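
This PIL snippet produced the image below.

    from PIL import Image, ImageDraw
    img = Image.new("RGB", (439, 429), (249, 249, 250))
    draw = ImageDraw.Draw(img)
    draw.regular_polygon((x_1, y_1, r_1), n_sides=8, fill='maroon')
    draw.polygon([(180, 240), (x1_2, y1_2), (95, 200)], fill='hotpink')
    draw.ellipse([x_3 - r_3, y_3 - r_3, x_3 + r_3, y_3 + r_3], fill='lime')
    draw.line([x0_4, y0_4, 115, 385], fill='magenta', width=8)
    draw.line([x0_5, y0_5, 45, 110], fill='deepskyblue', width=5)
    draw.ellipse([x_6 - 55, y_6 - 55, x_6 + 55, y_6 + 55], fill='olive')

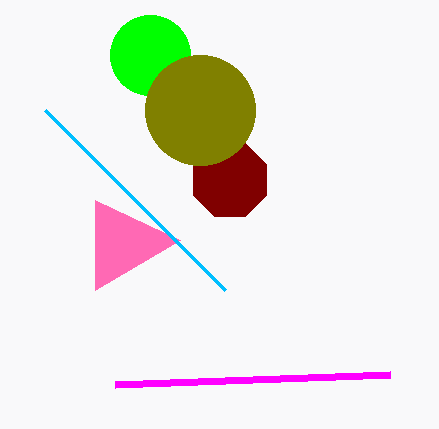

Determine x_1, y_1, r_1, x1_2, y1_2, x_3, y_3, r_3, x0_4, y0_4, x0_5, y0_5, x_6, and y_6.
x_1 = 230; y_1 = 180; r_1 = 40; x1_2 = 95; y1_2 = 290; x_3 = 150; y_3 = 55; r_3 = 40; x0_4 = 390; y0_4 = 375; x0_5 = 225; y0_5 = 290; x_6 = 200; y_6 = 110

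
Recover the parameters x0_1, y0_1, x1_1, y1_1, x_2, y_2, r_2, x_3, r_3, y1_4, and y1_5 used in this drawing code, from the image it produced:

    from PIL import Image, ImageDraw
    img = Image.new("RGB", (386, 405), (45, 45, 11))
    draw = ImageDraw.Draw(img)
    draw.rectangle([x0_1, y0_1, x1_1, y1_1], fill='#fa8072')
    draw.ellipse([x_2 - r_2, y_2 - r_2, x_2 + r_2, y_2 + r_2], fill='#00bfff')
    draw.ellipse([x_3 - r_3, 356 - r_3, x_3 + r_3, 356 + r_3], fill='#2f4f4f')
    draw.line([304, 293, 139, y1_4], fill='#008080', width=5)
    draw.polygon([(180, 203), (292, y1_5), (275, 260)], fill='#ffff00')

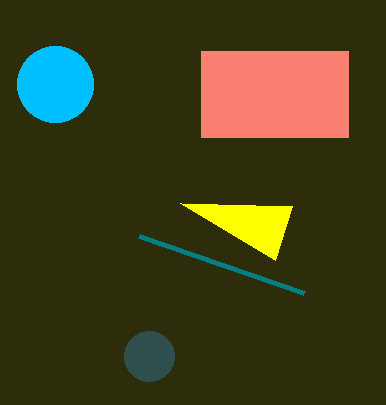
x0_1 = 201; y0_1 = 51; x1_1 = 348; y1_1 = 137; x_2 = 55; y_2 = 84; r_2 = 38; x_3 = 149; r_3 = 25; y1_4 = 236; y1_5 = 206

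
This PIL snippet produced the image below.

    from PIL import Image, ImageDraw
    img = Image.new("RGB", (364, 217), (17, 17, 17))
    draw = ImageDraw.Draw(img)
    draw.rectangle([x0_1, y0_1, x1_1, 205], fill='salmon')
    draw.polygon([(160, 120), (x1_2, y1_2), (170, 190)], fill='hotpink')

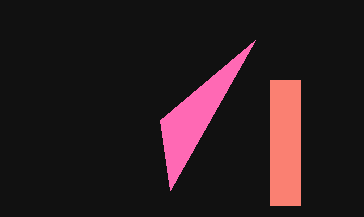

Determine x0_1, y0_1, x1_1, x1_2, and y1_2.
x0_1 = 270
y0_1 = 80
x1_1 = 300
x1_2 = 255
y1_2 = 40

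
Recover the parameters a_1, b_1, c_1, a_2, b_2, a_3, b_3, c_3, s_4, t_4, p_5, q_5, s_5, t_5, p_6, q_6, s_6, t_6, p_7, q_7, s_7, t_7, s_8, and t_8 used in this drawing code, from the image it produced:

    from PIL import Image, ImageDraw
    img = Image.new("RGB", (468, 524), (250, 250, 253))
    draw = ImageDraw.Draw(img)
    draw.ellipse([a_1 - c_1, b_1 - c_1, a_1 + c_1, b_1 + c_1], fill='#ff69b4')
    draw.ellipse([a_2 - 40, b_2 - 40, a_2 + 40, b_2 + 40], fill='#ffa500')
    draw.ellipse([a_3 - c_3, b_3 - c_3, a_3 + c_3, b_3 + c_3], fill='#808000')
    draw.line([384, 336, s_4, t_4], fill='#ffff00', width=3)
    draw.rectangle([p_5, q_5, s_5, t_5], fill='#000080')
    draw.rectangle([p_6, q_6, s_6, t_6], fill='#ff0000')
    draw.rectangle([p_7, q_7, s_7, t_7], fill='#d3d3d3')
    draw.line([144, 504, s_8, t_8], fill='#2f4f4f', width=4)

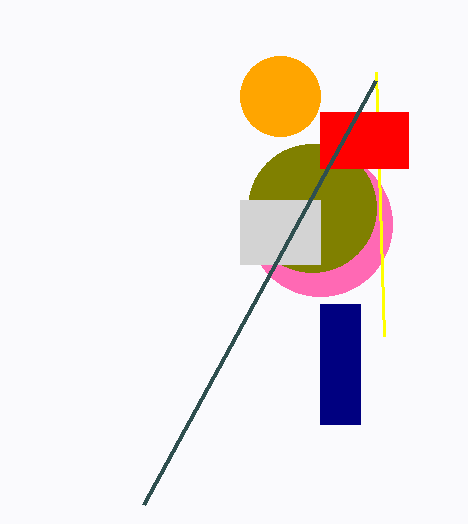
a_1 = 320
b_1 = 224
c_1 = 72
a_2 = 280
b_2 = 96
a_3 = 312
b_3 = 208
c_3 = 64
s_4 = 376
t_4 = 72
p_5 = 320
q_5 = 304
s_5 = 360
t_5 = 424
p_6 = 320
q_6 = 112
s_6 = 408
t_6 = 168
p_7 = 240
q_7 = 200
s_7 = 320
t_7 = 264
s_8 = 376
t_8 = 80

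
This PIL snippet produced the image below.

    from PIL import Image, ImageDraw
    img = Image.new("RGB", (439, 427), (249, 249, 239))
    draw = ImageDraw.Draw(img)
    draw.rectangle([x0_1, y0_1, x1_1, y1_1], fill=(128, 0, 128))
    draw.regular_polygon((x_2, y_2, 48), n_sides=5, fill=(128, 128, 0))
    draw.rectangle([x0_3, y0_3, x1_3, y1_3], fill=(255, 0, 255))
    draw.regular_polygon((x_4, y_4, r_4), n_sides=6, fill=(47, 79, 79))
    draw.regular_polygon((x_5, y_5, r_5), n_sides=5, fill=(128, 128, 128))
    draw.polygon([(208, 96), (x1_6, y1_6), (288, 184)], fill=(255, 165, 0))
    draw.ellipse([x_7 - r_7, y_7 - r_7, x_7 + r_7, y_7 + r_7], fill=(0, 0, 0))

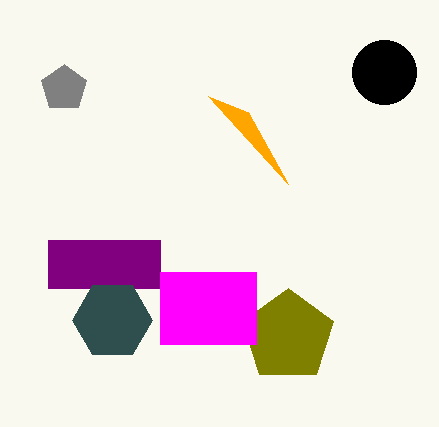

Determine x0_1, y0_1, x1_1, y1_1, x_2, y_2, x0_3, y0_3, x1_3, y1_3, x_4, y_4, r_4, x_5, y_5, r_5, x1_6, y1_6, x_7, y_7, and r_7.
x0_1 = 48
y0_1 = 240
x1_1 = 160
y1_1 = 288
x_2 = 288
y_2 = 336
x0_3 = 160
y0_3 = 272
x1_3 = 256
y1_3 = 344
x_4 = 112
y_4 = 320
r_4 = 40
x_5 = 64
y_5 = 88
r_5 = 24
x1_6 = 248
y1_6 = 112
x_7 = 384
y_7 = 72
r_7 = 32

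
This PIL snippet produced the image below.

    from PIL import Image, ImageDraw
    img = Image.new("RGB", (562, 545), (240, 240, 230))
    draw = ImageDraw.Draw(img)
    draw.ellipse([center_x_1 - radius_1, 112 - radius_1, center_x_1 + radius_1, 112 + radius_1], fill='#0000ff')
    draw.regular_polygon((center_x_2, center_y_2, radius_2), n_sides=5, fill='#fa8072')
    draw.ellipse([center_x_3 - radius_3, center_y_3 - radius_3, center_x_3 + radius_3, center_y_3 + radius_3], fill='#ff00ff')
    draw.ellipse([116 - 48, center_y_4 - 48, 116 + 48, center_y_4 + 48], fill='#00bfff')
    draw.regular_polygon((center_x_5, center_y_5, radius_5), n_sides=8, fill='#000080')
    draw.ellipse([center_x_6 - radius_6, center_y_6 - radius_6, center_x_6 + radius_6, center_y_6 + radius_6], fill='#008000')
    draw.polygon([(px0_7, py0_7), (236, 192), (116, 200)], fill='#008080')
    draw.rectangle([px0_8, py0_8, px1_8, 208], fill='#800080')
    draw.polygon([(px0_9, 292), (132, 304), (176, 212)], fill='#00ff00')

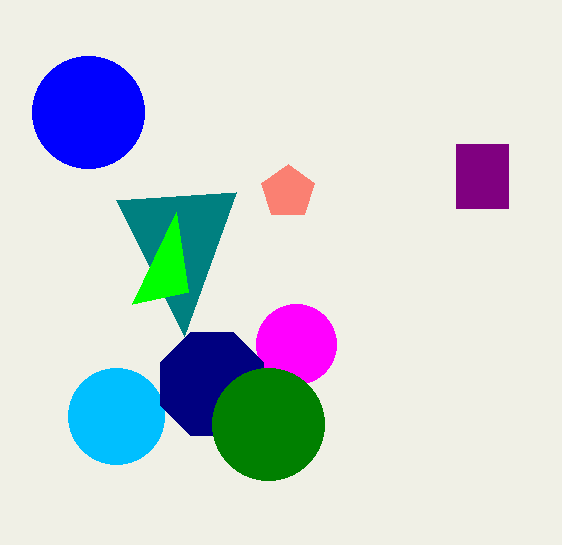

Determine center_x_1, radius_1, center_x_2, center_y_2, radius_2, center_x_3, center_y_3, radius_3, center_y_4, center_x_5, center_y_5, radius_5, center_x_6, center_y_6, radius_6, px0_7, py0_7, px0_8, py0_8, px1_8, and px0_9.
center_x_1 = 88
radius_1 = 56
center_x_2 = 288
center_y_2 = 192
radius_2 = 28
center_x_3 = 296
center_y_3 = 344
radius_3 = 40
center_y_4 = 416
center_x_5 = 212
center_y_5 = 384
radius_5 = 56
center_x_6 = 268
center_y_6 = 424
radius_6 = 56
px0_7 = 184
py0_7 = 336
px0_8 = 456
py0_8 = 144
px1_8 = 508
px0_9 = 188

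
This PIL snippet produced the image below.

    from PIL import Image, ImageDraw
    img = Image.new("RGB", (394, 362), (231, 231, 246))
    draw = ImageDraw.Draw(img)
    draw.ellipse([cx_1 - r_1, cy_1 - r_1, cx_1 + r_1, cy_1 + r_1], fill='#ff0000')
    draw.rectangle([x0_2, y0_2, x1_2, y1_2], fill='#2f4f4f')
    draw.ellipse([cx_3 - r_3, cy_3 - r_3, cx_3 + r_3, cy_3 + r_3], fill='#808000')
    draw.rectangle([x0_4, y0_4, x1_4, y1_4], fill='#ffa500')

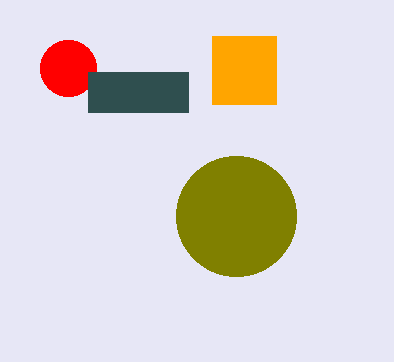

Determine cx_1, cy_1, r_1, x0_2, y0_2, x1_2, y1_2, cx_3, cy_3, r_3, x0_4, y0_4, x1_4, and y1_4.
cx_1 = 68
cy_1 = 68
r_1 = 28
x0_2 = 88
y0_2 = 72
x1_2 = 188
y1_2 = 112
cx_3 = 236
cy_3 = 216
r_3 = 60
x0_4 = 212
y0_4 = 36
x1_4 = 276
y1_4 = 104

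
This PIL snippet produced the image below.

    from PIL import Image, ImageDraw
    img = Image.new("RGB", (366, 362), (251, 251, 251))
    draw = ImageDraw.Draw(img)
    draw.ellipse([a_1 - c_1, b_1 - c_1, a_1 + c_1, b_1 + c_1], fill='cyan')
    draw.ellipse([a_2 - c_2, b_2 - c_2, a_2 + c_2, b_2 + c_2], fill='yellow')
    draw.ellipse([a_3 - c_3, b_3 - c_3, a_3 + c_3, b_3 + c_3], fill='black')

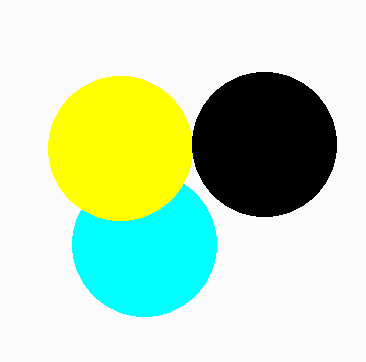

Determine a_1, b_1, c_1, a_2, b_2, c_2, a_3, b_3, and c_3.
a_1 = 144
b_1 = 244
c_1 = 72
a_2 = 120
b_2 = 148
c_2 = 72
a_3 = 264
b_3 = 144
c_3 = 72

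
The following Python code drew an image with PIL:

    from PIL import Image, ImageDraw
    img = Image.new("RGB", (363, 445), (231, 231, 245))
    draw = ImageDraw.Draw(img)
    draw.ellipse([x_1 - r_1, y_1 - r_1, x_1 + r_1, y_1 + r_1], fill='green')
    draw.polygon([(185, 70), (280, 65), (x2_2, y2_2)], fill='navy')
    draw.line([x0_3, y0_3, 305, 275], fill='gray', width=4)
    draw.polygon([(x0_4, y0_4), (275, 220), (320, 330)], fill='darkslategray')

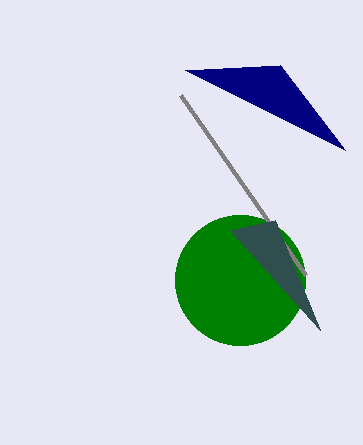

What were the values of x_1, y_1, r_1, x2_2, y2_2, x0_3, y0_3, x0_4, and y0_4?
x_1 = 240
y_1 = 280
r_1 = 65
x2_2 = 345
y2_2 = 150
x0_3 = 180
y0_3 = 95
x0_4 = 230
y0_4 = 230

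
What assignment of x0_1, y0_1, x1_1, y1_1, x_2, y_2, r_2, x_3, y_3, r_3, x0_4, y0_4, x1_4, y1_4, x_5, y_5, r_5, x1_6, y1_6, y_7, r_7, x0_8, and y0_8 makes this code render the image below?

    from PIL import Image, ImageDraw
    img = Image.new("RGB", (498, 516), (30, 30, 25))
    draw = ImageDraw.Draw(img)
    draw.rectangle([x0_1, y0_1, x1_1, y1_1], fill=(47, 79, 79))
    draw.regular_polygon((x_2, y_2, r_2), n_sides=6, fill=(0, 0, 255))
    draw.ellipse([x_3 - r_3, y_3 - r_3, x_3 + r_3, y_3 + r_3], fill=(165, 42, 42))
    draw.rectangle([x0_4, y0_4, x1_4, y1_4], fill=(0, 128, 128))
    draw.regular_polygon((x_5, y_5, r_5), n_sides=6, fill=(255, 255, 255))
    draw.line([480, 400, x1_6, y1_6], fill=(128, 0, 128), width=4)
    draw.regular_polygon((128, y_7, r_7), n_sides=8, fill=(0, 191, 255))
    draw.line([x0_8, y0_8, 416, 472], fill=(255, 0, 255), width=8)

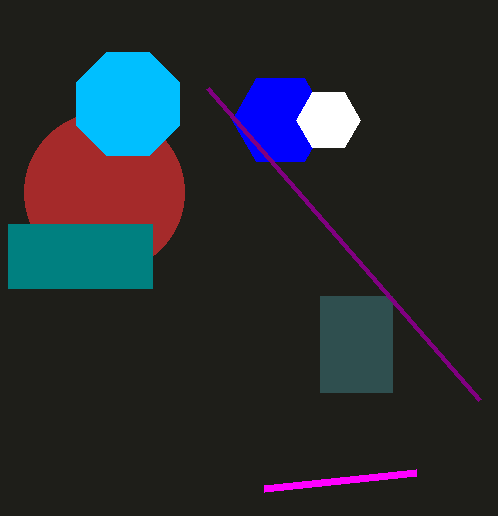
x0_1 = 320, y0_1 = 296, x1_1 = 392, y1_1 = 392, x_2 = 280, y_2 = 120, r_2 = 48, x_3 = 104, y_3 = 192, r_3 = 80, x0_4 = 8, y0_4 = 224, x1_4 = 152, y1_4 = 288, x_5 = 328, y_5 = 120, r_5 = 32, x1_6 = 208, y1_6 = 88, y_7 = 104, r_7 = 56, x0_8 = 264, y0_8 = 488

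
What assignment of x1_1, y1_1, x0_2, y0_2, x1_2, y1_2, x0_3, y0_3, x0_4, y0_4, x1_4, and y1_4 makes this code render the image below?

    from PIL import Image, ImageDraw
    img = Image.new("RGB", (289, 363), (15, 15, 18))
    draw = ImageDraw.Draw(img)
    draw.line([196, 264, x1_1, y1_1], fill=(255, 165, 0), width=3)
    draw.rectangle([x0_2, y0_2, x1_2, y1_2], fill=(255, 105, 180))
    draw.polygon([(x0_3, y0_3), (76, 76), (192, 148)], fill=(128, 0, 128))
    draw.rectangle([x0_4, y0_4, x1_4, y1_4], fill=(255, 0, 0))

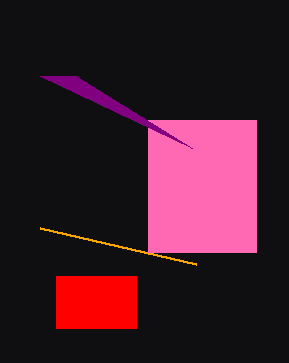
x1_1 = 40
y1_1 = 228
x0_2 = 148
y0_2 = 120
x1_2 = 256
y1_2 = 252
x0_3 = 40
y0_3 = 76
x0_4 = 56
y0_4 = 276
x1_4 = 136
y1_4 = 328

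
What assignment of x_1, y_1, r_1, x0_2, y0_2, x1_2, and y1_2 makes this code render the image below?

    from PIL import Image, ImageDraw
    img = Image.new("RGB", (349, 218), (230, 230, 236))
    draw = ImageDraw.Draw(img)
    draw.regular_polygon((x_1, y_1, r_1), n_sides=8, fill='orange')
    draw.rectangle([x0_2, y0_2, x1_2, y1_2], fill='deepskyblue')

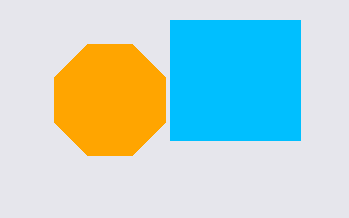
x_1 = 110, y_1 = 100, r_1 = 60, x0_2 = 170, y0_2 = 20, x1_2 = 300, y1_2 = 140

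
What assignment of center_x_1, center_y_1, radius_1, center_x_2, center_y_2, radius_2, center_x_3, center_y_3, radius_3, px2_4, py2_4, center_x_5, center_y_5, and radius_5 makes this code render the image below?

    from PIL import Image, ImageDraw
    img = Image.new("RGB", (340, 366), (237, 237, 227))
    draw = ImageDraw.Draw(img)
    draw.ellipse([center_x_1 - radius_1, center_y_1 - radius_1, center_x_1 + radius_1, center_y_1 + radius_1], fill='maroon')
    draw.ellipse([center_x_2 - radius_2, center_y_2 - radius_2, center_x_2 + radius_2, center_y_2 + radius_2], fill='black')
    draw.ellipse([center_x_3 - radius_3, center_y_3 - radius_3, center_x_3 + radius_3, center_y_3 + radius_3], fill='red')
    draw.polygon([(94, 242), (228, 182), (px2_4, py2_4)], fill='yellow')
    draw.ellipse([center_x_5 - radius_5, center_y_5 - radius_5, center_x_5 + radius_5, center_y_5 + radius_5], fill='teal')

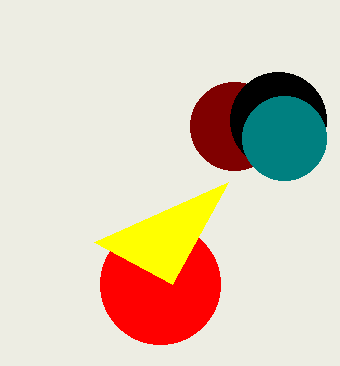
center_x_1 = 234, center_y_1 = 126, radius_1 = 44, center_x_2 = 278, center_y_2 = 120, radius_2 = 48, center_x_3 = 160, center_y_3 = 284, radius_3 = 60, px2_4 = 172, py2_4 = 284, center_x_5 = 284, center_y_5 = 138, radius_5 = 42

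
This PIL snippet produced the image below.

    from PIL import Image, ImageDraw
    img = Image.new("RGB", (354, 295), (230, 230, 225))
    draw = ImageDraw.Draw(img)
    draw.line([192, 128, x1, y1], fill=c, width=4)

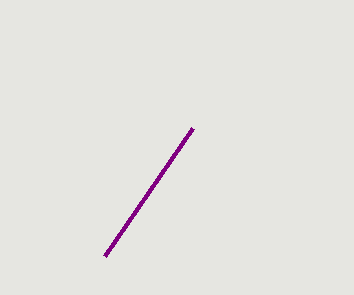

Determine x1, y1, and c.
x1 = 104; y1 = 256; c = 'purple'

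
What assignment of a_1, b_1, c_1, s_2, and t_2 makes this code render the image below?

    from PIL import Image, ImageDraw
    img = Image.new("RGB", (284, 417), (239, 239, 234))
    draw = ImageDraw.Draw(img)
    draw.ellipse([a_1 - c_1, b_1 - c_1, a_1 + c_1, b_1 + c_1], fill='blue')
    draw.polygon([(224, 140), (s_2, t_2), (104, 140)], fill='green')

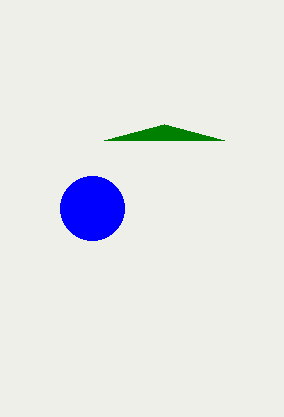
a_1 = 92
b_1 = 208
c_1 = 32
s_2 = 164
t_2 = 124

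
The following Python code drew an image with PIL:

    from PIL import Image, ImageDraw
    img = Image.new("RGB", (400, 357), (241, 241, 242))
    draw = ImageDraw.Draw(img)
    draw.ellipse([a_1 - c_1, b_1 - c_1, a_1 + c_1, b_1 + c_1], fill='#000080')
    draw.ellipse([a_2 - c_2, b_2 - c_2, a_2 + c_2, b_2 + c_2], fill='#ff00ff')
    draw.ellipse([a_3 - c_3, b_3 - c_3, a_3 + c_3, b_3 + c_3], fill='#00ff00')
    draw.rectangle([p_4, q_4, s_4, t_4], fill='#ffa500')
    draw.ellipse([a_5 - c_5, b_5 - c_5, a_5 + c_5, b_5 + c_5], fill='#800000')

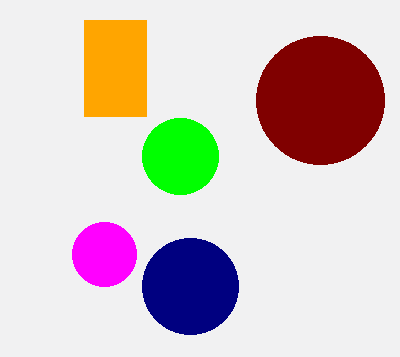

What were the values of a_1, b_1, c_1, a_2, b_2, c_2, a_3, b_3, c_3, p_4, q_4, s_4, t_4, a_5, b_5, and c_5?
a_1 = 190; b_1 = 286; c_1 = 48; a_2 = 104; b_2 = 254; c_2 = 32; a_3 = 180; b_3 = 156; c_3 = 38; p_4 = 84; q_4 = 20; s_4 = 146; t_4 = 116; a_5 = 320; b_5 = 100; c_5 = 64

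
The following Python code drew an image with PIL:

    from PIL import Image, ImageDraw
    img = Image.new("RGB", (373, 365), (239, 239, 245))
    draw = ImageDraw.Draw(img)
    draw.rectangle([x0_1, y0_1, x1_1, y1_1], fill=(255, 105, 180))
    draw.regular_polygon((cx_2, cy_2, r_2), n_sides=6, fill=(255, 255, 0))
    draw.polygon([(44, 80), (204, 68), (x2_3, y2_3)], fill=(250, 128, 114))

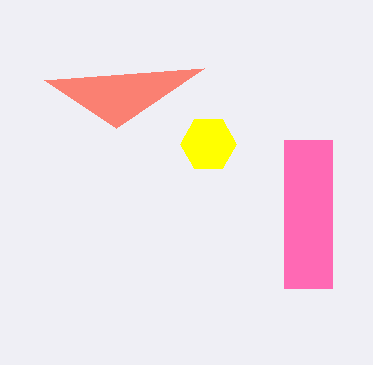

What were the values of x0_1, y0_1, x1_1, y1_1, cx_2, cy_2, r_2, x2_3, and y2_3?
x0_1 = 284
y0_1 = 140
x1_1 = 332
y1_1 = 288
cx_2 = 208
cy_2 = 144
r_2 = 28
x2_3 = 116
y2_3 = 128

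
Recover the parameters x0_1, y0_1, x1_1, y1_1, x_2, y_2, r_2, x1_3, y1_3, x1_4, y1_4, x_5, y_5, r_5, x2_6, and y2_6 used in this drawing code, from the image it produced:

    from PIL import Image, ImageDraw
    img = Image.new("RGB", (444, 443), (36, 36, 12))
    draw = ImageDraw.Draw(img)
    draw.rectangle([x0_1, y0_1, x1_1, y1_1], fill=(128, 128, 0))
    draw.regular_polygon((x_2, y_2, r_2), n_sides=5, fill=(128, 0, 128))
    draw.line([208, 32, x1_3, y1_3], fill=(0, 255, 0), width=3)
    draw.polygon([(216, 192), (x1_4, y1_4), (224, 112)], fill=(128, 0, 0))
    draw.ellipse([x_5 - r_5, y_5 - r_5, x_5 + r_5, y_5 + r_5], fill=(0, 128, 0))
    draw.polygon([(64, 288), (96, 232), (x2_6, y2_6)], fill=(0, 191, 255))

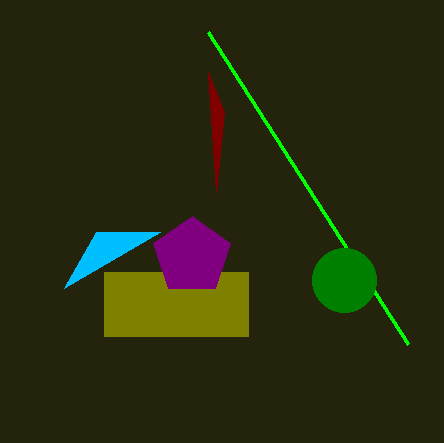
x0_1 = 104
y0_1 = 272
x1_1 = 248
y1_1 = 336
x_2 = 192
y_2 = 256
r_2 = 40
x1_3 = 408
y1_3 = 344
x1_4 = 208
y1_4 = 72
x_5 = 344
y_5 = 280
r_5 = 32
x2_6 = 160
y2_6 = 232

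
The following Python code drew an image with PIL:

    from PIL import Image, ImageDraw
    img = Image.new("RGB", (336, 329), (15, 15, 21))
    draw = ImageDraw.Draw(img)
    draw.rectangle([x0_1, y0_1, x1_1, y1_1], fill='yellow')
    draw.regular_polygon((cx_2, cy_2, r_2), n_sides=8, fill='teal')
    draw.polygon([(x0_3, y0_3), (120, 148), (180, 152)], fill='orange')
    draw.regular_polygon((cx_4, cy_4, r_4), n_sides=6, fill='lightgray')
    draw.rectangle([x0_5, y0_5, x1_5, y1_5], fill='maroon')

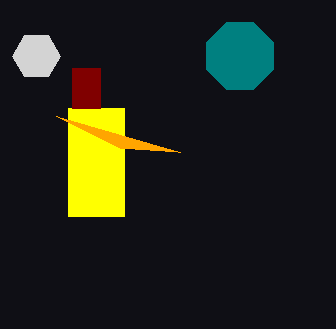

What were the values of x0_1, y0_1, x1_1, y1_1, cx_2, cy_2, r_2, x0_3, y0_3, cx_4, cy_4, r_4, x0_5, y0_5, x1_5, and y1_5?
x0_1 = 68, y0_1 = 108, x1_1 = 124, y1_1 = 216, cx_2 = 240, cy_2 = 56, r_2 = 36, x0_3 = 56, y0_3 = 116, cx_4 = 36, cy_4 = 56, r_4 = 24, x0_5 = 72, y0_5 = 68, x1_5 = 100, y1_5 = 108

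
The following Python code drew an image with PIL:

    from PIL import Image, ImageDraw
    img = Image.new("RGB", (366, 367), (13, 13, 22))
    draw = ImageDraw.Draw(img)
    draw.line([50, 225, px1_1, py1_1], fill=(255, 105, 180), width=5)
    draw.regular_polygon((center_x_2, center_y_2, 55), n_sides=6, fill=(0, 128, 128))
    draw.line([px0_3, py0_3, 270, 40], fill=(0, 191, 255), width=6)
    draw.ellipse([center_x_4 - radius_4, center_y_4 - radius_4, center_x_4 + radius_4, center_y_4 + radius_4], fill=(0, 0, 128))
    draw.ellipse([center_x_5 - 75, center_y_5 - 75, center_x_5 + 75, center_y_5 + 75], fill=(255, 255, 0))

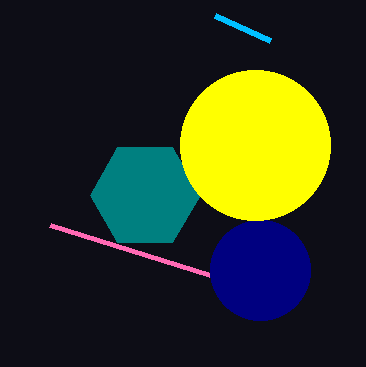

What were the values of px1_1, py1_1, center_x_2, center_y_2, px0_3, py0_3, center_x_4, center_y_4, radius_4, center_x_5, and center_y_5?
px1_1 = 210
py1_1 = 275
center_x_2 = 145
center_y_2 = 195
px0_3 = 215
py0_3 = 15
center_x_4 = 260
center_y_4 = 270
radius_4 = 50
center_x_5 = 255
center_y_5 = 145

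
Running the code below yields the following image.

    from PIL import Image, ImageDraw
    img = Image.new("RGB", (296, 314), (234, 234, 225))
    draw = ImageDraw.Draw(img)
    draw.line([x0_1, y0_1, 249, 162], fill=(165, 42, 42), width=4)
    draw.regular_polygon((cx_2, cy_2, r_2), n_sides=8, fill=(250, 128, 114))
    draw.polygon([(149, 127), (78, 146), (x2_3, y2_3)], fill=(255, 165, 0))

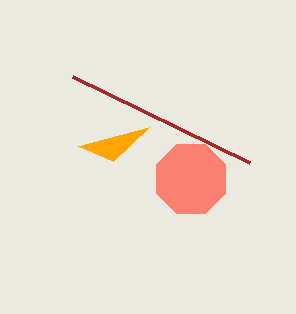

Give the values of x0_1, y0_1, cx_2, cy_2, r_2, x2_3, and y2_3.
x0_1 = 72, y0_1 = 76, cx_2 = 191, cy_2 = 179, r_2 = 37, x2_3 = 113, y2_3 = 161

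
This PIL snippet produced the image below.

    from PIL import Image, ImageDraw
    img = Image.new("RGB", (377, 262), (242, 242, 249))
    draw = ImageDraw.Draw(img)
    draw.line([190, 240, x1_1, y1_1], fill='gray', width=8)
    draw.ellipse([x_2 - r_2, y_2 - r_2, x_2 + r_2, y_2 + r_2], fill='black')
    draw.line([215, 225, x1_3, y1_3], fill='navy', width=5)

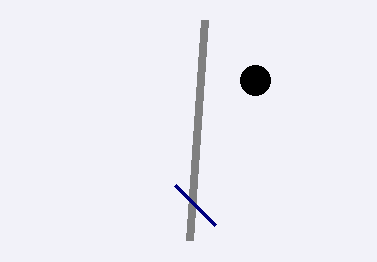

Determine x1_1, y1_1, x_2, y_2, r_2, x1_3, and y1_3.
x1_1 = 205
y1_1 = 20
x_2 = 255
y_2 = 80
r_2 = 15
x1_3 = 175
y1_3 = 185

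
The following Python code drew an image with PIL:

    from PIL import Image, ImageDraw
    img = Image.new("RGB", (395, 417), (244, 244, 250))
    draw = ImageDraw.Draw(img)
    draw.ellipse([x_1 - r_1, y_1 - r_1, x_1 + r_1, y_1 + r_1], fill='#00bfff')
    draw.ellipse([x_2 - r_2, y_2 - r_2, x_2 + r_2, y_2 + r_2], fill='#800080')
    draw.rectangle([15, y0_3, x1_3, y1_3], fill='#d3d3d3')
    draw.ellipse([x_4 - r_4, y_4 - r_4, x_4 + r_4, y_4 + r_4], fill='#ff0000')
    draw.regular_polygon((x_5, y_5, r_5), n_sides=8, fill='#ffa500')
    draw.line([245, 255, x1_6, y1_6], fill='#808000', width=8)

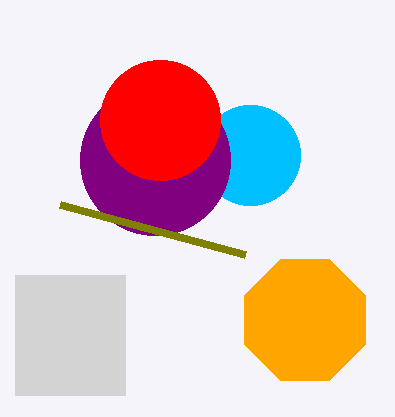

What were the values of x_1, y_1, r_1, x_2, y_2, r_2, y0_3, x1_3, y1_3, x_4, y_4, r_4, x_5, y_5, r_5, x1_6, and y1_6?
x_1 = 250
y_1 = 155
r_1 = 50
x_2 = 155
y_2 = 160
r_2 = 75
y0_3 = 275
x1_3 = 125
y1_3 = 395
x_4 = 160
y_4 = 120
r_4 = 60
x_5 = 305
y_5 = 320
r_5 = 65
x1_6 = 60
y1_6 = 205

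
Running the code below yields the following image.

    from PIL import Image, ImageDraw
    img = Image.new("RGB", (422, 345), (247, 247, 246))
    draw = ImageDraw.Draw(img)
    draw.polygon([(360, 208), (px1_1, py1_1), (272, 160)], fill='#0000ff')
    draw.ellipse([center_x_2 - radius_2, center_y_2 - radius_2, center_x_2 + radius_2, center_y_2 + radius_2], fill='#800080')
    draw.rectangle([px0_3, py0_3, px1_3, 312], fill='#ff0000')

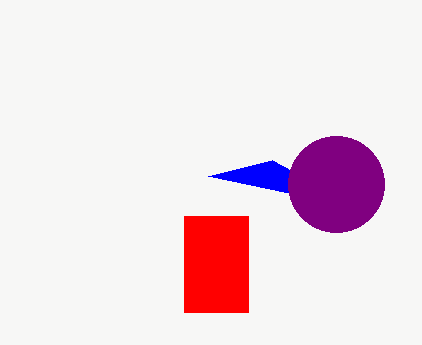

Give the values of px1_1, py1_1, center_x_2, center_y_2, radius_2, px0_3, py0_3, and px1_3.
px1_1 = 208; py1_1 = 176; center_x_2 = 336; center_y_2 = 184; radius_2 = 48; px0_3 = 184; py0_3 = 216; px1_3 = 248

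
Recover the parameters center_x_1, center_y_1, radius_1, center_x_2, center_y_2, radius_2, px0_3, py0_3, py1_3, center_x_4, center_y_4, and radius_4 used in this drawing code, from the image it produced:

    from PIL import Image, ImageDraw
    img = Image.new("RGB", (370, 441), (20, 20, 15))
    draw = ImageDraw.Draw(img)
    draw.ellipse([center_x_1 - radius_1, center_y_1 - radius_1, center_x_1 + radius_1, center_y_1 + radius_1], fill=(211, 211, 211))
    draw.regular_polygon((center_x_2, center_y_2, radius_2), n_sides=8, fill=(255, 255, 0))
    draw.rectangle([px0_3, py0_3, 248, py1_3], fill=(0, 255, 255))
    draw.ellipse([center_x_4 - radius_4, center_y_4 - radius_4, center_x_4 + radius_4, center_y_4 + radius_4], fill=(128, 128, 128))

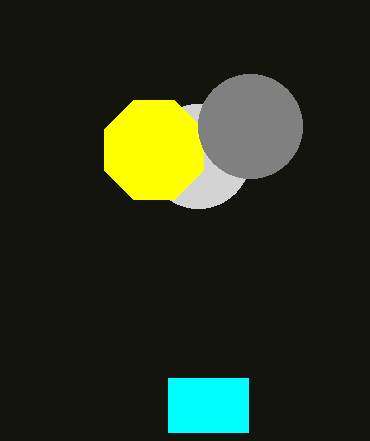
center_x_1 = 198, center_y_1 = 156, radius_1 = 52, center_x_2 = 154, center_y_2 = 150, radius_2 = 54, px0_3 = 168, py0_3 = 378, py1_3 = 432, center_x_4 = 250, center_y_4 = 126, radius_4 = 52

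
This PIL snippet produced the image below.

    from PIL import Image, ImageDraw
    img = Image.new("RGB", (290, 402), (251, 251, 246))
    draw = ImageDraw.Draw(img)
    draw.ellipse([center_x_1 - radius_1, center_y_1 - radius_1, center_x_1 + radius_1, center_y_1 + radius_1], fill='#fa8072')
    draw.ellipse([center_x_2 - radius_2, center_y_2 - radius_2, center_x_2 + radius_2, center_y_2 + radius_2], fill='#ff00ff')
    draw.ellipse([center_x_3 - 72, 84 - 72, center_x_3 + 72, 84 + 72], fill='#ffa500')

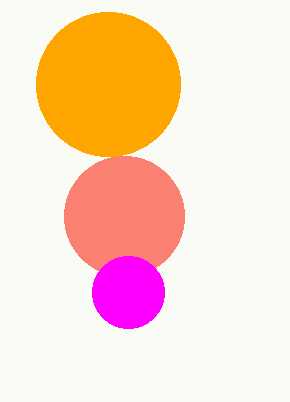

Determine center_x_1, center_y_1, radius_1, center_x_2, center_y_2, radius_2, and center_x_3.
center_x_1 = 124, center_y_1 = 216, radius_1 = 60, center_x_2 = 128, center_y_2 = 292, radius_2 = 36, center_x_3 = 108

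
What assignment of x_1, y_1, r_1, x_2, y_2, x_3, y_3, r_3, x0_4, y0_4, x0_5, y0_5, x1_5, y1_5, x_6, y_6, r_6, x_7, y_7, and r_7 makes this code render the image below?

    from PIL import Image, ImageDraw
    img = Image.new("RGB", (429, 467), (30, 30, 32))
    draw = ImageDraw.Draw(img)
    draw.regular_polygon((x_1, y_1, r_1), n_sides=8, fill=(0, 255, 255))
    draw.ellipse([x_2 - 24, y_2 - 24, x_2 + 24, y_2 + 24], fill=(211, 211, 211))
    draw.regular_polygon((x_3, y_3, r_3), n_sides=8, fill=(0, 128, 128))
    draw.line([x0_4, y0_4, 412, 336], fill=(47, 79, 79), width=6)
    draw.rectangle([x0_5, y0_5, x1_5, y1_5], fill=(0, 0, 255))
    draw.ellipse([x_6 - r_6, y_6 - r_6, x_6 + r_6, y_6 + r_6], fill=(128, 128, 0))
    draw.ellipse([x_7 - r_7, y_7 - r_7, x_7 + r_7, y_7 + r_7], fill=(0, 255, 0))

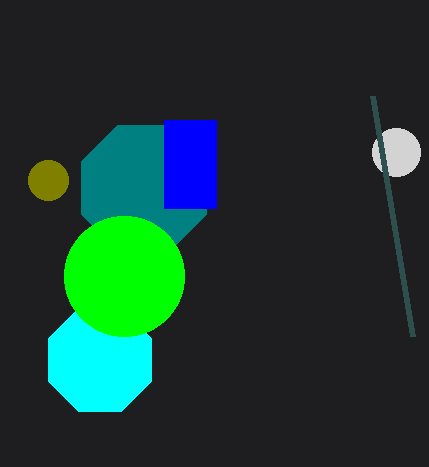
x_1 = 100
y_1 = 360
r_1 = 56
x_2 = 396
y_2 = 152
x_3 = 144
y_3 = 188
r_3 = 68
x0_4 = 372
y0_4 = 96
x0_5 = 164
y0_5 = 120
x1_5 = 216
y1_5 = 208
x_6 = 48
y_6 = 180
r_6 = 20
x_7 = 124
y_7 = 276
r_7 = 60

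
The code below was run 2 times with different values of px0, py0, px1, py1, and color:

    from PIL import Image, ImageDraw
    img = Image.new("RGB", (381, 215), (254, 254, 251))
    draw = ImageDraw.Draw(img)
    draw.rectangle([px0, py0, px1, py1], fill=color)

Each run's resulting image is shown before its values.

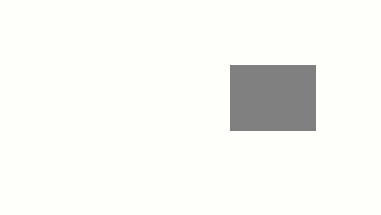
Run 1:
px0 = 230, py0 = 65, px1 = 315, py1 = 130, color = 'gray'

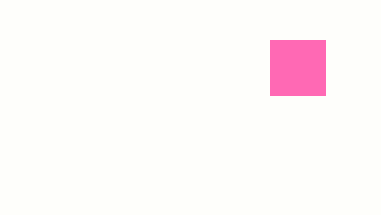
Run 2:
px0 = 270
py0 = 40
px1 = 325
py1 = 95
color = 'hotpink'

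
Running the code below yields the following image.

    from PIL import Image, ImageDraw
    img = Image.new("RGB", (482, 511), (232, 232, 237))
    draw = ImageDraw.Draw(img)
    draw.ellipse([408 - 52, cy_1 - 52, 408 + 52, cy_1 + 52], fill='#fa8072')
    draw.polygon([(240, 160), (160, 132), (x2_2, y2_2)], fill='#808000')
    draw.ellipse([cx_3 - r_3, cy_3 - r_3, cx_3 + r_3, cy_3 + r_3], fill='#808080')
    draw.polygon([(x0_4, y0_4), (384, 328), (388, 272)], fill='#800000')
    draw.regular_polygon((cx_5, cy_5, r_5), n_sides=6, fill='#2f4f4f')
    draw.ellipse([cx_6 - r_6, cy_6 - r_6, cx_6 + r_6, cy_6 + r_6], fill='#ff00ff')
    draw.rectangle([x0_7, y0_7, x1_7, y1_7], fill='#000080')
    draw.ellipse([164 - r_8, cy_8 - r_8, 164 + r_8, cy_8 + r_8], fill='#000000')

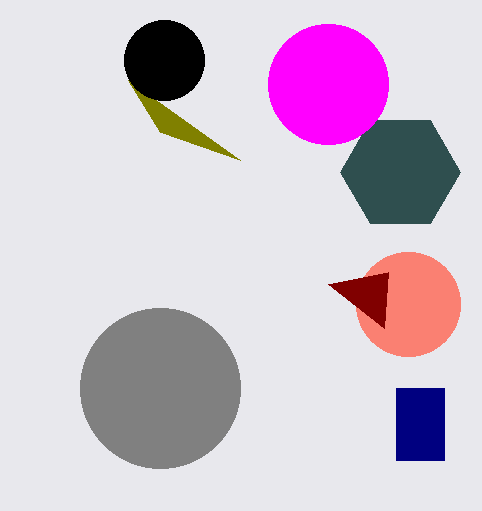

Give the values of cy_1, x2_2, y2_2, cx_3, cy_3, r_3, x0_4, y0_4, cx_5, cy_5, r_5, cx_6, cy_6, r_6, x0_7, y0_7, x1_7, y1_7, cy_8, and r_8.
cy_1 = 304
x2_2 = 128
y2_2 = 80
cx_3 = 160
cy_3 = 388
r_3 = 80
x0_4 = 328
y0_4 = 284
cx_5 = 400
cy_5 = 172
r_5 = 60
cx_6 = 328
cy_6 = 84
r_6 = 60
x0_7 = 396
y0_7 = 388
x1_7 = 444
y1_7 = 460
cy_8 = 60
r_8 = 40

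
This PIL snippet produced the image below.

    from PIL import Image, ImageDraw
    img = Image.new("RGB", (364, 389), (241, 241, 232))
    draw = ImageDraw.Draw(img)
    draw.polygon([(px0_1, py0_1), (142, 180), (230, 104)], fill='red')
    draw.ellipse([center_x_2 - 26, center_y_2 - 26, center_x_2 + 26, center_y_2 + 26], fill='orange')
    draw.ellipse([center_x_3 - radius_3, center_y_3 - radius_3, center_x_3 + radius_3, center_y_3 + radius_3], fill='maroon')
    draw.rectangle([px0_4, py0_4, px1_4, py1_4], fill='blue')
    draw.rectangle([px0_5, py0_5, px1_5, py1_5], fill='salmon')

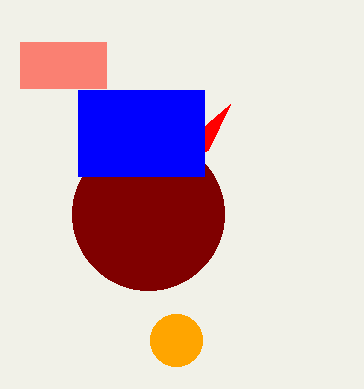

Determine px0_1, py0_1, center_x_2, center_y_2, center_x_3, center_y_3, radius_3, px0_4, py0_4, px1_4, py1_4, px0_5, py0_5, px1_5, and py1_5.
px0_1 = 208; py0_1 = 150; center_x_2 = 176; center_y_2 = 340; center_x_3 = 148; center_y_3 = 214; radius_3 = 76; px0_4 = 78; py0_4 = 90; px1_4 = 204; py1_4 = 176; px0_5 = 20; py0_5 = 42; px1_5 = 106; py1_5 = 88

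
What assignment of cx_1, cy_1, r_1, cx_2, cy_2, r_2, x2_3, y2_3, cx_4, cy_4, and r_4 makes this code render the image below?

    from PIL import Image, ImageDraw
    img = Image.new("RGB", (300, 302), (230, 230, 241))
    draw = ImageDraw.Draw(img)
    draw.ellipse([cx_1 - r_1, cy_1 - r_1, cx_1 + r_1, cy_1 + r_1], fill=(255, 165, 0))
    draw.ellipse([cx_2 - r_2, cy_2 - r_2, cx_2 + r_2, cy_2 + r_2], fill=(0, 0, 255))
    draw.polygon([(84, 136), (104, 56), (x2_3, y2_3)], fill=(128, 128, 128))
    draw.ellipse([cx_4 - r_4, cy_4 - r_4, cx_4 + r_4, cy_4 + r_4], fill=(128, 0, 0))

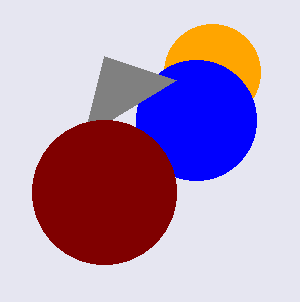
cx_1 = 212
cy_1 = 72
r_1 = 48
cx_2 = 196
cy_2 = 120
r_2 = 60
x2_3 = 176
y2_3 = 80
cx_4 = 104
cy_4 = 192
r_4 = 72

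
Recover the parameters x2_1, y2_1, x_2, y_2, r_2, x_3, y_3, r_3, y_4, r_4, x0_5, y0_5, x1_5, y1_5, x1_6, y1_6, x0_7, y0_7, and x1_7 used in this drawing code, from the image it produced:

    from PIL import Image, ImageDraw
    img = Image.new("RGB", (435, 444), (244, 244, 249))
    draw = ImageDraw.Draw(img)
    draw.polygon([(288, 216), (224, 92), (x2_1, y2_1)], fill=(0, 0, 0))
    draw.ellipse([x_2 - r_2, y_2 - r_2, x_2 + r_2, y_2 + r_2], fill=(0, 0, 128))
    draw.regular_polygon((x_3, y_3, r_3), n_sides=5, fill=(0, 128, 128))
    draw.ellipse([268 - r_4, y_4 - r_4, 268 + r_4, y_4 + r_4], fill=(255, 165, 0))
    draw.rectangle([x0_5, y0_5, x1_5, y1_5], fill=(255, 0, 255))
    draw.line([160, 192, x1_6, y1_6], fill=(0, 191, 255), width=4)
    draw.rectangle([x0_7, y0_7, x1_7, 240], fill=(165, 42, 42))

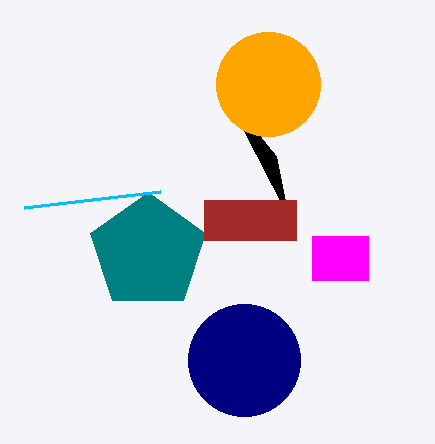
x2_1 = 276; y2_1 = 156; x_2 = 244; y_2 = 360; r_2 = 56; x_3 = 148; y_3 = 252; r_3 = 60; y_4 = 84; r_4 = 52; x0_5 = 312; y0_5 = 236; x1_5 = 368; y1_5 = 280; x1_6 = 24; y1_6 = 208; x0_7 = 204; y0_7 = 200; x1_7 = 296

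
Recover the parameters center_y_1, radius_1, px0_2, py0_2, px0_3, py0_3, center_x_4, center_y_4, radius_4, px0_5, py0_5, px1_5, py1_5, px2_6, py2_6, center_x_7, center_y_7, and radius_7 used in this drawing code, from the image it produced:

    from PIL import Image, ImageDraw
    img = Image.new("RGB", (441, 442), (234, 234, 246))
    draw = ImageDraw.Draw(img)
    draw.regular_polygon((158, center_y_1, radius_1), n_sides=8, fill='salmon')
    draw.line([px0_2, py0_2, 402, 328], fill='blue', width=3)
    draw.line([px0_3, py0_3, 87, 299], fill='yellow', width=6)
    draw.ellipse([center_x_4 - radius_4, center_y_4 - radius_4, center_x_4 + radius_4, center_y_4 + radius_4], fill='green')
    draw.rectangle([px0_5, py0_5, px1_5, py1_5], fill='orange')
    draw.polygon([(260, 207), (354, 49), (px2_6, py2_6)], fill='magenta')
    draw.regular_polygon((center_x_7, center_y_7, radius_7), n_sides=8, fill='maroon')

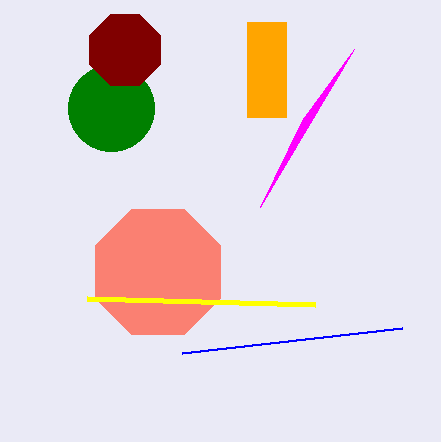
center_y_1 = 272; radius_1 = 68; px0_2 = 182; py0_2 = 353; px0_3 = 315; py0_3 = 305; center_x_4 = 111; center_y_4 = 108; radius_4 = 43; px0_5 = 247; py0_5 = 22; px1_5 = 286; py1_5 = 117; px2_6 = 302; py2_6 = 120; center_x_7 = 125; center_y_7 = 50; radius_7 = 38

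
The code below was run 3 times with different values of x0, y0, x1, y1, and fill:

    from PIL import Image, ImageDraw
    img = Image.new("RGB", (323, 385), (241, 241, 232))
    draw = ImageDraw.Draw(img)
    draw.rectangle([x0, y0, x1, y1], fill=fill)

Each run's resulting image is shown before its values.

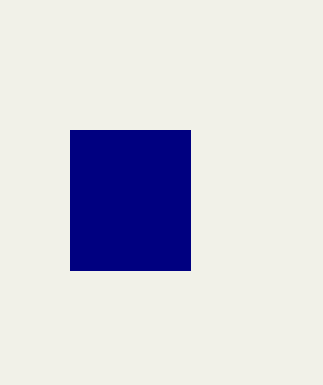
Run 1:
x0 = 70, y0 = 130, x1 = 190, y1 = 270, fill = 'navy'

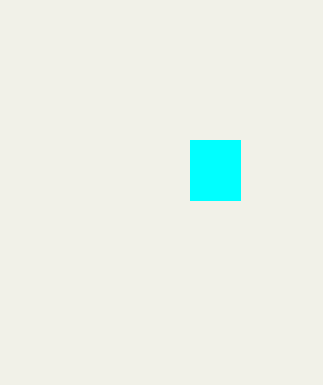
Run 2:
x0 = 190, y0 = 140, x1 = 240, y1 = 200, fill = 'cyan'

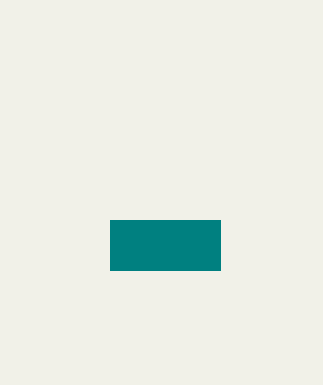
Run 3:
x0 = 110
y0 = 220
x1 = 220
y1 = 270
fill = 'teal'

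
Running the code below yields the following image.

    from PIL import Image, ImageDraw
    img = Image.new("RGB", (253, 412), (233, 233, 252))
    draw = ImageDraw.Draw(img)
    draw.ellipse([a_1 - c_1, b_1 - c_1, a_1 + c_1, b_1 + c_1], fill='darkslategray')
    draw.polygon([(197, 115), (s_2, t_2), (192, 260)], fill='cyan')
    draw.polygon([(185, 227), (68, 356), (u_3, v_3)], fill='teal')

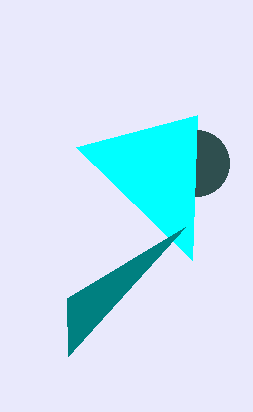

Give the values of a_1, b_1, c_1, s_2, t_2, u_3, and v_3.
a_1 = 196, b_1 = 163, c_1 = 33, s_2 = 76, t_2 = 147, u_3 = 67, v_3 = 298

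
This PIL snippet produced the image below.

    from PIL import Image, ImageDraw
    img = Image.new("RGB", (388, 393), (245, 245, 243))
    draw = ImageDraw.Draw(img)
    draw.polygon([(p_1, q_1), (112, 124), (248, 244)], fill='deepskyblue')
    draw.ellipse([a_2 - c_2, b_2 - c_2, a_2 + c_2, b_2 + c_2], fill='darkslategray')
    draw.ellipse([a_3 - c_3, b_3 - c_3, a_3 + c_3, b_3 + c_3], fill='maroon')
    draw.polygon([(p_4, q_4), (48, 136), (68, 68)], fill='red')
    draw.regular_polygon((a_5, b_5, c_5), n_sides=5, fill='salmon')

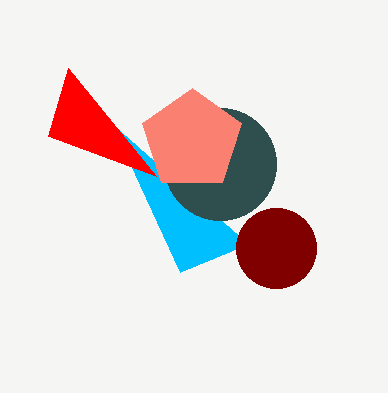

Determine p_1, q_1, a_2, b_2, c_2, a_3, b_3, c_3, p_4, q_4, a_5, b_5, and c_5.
p_1 = 180
q_1 = 272
a_2 = 220
b_2 = 164
c_2 = 56
a_3 = 276
b_3 = 248
c_3 = 40
p_4 = 156
q_4 = 176
a_5 = 192
b_5 = 140
c_5 = 52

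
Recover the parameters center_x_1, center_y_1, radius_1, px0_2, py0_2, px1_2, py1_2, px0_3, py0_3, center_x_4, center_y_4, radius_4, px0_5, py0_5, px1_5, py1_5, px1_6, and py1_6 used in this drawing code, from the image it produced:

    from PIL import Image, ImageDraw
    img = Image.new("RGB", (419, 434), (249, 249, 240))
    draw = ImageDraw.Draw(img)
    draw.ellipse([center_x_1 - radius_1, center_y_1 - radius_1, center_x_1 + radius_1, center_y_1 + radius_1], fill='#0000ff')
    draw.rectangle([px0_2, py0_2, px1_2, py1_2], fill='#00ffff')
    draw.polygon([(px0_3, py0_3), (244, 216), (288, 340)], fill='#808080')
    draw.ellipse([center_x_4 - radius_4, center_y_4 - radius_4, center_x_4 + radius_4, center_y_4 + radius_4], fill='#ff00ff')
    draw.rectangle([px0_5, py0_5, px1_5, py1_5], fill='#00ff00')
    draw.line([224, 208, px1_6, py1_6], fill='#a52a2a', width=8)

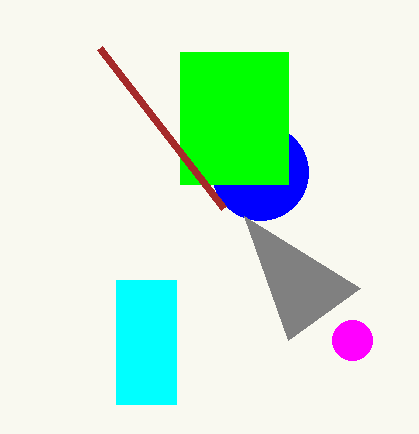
center_x_1 = 260, center_y_1 = 172, radius_1 = 48, px0_2 = 116, py0_2 = 280, px1_2 = 176, py1_2 = 404, px0_3 = 360, py0_3 = 288, center_x_4 = 352, center_y_4 = 340, radius_4 = 20, px0_5 = 180, py0_5 = 52, px1_5 = 288, py1_5 = 184, px1_6 = 100, py1_6 = 48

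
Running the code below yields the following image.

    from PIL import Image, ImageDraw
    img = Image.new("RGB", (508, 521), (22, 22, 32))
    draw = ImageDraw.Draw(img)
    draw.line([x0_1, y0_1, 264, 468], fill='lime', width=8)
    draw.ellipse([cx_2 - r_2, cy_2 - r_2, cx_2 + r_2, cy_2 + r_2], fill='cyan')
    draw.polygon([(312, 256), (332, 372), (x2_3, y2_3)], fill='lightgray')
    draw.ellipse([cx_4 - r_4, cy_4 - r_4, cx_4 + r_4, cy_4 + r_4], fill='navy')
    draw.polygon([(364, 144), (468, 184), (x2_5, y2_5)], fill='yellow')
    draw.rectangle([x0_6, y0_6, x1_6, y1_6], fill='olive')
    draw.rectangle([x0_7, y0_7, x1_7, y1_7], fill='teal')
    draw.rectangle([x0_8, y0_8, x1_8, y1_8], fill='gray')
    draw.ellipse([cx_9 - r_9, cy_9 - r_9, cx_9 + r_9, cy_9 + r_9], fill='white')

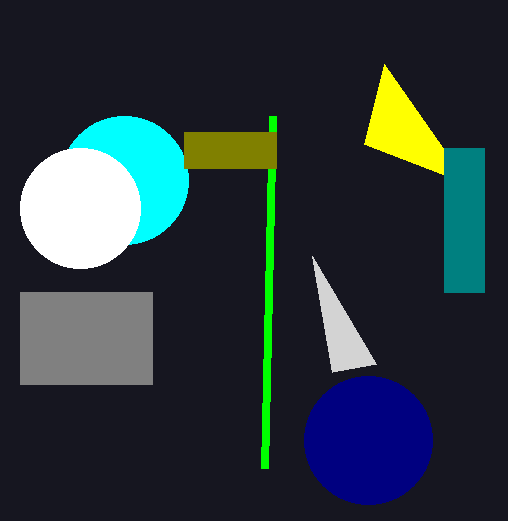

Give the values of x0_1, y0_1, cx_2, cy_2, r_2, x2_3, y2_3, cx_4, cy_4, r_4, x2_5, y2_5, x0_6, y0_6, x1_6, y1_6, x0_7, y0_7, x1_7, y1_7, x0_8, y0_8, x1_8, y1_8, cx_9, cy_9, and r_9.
x0_1 = 272, y0_1 = 116, cx_2 = 124, cy_2 = 180, r_2 = 64, x2_3 = 376, y2_3 = 364, cx_4 = 368, cy_4 = 440, r_4 = 64, x2_5 = 384, y2_5 = 64, x0_6 = 184, y0_6 = 132, x1_6 = 276, y1_6 = 168, x0_7 = 444, y0_7 = 148, x1_7 = 484, y1_7 = 292, x0_8 = 20, y0_8 = 292, x1_8 = 152, y1_8 = 384, cx_9 = 80, cy_9 = 208, r_9 = 60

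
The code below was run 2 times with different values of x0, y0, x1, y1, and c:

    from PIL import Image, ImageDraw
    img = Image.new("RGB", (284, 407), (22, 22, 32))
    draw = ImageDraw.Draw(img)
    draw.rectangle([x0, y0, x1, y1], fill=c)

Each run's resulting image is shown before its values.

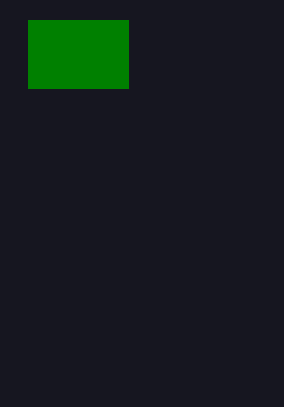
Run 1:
x0 = 28; y0 = 20; x1 = 128; y1 = 88; c = 'green'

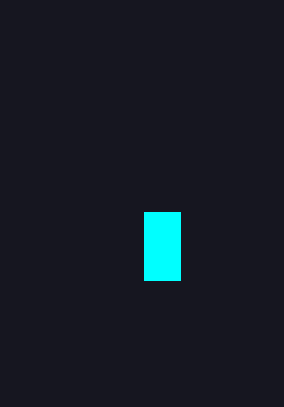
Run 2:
x0 = 144; y0 = 212; x1 = 180; y1 = 280; c = 'cyan'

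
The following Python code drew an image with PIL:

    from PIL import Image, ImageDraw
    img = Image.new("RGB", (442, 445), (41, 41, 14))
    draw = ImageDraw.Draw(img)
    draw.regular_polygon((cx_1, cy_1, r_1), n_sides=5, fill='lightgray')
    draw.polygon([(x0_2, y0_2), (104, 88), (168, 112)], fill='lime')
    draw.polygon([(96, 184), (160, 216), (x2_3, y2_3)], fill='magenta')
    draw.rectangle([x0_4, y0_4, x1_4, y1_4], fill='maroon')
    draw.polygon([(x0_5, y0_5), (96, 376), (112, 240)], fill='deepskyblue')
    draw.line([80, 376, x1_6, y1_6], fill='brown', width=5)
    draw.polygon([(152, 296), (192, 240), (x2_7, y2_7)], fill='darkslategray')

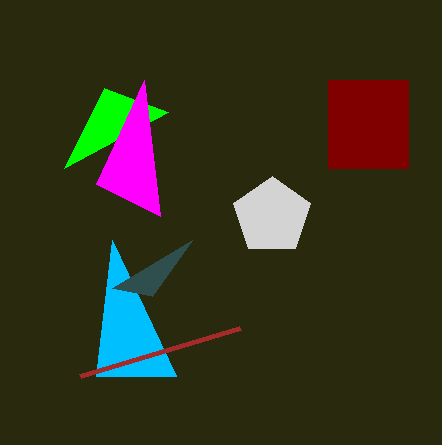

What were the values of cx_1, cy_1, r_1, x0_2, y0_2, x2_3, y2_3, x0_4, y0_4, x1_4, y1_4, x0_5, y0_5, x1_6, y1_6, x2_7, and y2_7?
cx_1 = 272; cy_1 = 216; r_1 = 40; x0_2 = 64; y0_2 = 168; x2_3 = 144; y2_3 = 80; x0_4 = 328; y0_4 = 80; x1_4 = 408; y1_4 = 168; x0_5 = 176; y0_5 = 376; x1_6 = 240; y1_6 = 328; x2_7 = 112; y2_7 = 288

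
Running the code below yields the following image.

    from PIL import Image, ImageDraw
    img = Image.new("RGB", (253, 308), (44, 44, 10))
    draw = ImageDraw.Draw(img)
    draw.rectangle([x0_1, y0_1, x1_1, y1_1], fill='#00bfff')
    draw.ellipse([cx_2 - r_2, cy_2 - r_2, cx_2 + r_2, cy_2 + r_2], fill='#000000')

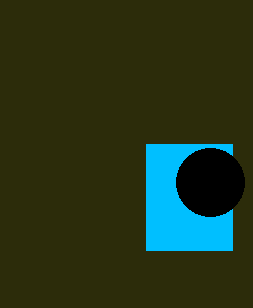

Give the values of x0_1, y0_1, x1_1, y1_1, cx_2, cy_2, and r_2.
x0_1 = 146, y0_1 = 144, x1_1 = 232, y1_1 = 250, cx_2 = 210, cy_2 = 182, r_2 = 34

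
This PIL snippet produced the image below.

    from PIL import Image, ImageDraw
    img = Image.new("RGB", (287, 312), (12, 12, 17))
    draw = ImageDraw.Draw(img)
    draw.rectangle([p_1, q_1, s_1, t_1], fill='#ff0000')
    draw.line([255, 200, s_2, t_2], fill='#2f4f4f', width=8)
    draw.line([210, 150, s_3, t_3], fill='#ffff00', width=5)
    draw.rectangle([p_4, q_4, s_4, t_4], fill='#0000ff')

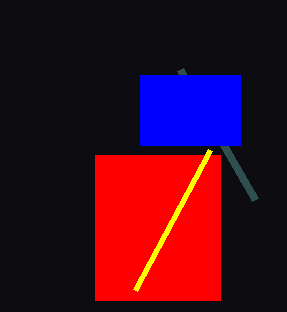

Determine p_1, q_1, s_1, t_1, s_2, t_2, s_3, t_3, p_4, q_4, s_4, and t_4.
p_1 = 95, q_1 = 155, s_1 = 220, t_1 = 300, s_2 = 180, t_2 = 70, s_3 = 135, t_3 = 290, p_4 = 140, q_4 = 75, s_4 = 240, t_4 = 145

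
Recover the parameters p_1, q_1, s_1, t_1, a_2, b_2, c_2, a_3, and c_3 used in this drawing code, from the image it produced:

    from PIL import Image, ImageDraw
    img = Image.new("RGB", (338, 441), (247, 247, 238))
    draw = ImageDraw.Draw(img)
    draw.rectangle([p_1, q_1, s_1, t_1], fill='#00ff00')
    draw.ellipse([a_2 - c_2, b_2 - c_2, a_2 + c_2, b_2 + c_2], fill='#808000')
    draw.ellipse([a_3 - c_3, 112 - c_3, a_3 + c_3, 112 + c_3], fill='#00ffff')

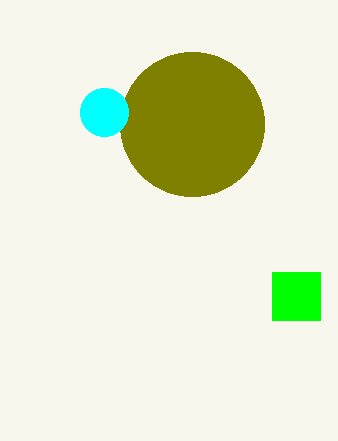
p_1 = 272
q_1 = 272
s_1 = 320
t_1 = 320
a_2 = 192
b_2 = 124
c_2 = 72
a_3 = 104
c_3 = 24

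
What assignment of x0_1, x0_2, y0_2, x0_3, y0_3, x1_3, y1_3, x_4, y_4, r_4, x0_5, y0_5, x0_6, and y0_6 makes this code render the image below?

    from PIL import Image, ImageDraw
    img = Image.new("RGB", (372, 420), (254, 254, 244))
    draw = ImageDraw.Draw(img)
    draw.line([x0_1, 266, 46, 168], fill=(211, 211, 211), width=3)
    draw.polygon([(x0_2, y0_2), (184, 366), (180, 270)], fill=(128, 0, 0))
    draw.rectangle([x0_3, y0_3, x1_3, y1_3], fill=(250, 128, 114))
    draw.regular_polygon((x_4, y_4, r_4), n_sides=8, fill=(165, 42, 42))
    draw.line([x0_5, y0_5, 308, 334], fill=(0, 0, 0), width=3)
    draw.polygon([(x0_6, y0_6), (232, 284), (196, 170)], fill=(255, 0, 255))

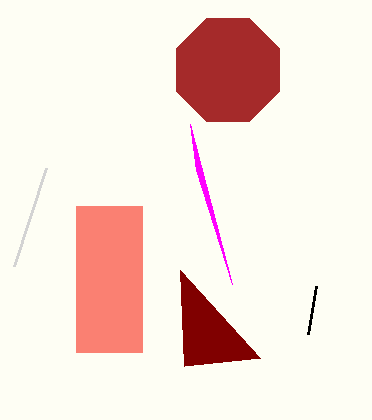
x0_1 = 14, x0_2 = 260, y0_2 = 358, x0_3 = 76, y0_3 = 206, x1_3 = 142, y1_3 = 352, x_4 = 228, y_4 = 70, r_4 = 56, x0_5 = 316, y0_5 = 286, x0_6 = 190, y0_6 = 124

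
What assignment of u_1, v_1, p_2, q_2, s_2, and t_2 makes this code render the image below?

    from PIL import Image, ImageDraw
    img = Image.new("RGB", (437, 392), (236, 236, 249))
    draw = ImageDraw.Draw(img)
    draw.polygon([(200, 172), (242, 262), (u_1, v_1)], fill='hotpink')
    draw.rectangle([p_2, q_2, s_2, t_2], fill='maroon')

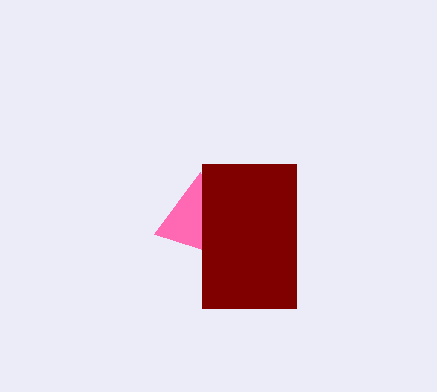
u_1 = 154; v_1 = 234; p_2 = 202; q_2 = 164; s_2 = 296; t_2 = 308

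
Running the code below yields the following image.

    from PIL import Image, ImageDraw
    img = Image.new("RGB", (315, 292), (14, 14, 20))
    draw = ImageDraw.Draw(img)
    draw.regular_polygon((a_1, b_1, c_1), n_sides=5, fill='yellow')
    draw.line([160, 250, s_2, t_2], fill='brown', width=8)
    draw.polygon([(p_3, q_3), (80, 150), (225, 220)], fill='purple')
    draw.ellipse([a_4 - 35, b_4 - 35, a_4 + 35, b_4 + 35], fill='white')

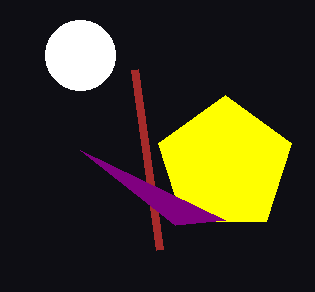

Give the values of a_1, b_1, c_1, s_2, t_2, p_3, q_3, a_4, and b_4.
a_1 = 225
b_1 = 165
c_1 = 70
s_2 = 135
t_2 = 70
p_3 = 175
q_3 = 225
a_4 = 80
b_4 = 55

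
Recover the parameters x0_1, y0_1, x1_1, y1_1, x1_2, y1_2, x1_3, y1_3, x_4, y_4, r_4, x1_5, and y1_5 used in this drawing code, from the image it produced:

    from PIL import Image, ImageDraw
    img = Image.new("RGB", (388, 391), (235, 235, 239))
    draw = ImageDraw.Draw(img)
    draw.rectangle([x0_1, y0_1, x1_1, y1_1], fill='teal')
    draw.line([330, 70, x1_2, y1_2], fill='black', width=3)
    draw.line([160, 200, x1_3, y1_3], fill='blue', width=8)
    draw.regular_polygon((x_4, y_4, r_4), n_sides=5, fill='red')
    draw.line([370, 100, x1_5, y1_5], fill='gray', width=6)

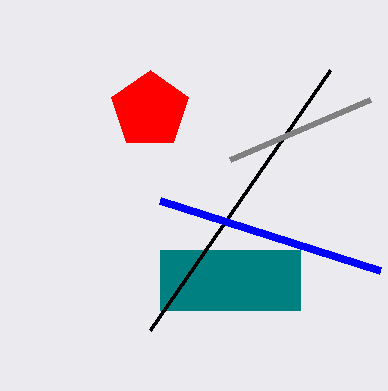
x0_1 = 160
y0_1 = 250
x1_1 = 300
y1_1 = 310
x1_2 = 150
y1_2 = 330
x1_3 = 380
y1_3 = 270
x_4 = 150
y_4 = 110
r_4 = 40
x1_5 = 230
y1_5 = 160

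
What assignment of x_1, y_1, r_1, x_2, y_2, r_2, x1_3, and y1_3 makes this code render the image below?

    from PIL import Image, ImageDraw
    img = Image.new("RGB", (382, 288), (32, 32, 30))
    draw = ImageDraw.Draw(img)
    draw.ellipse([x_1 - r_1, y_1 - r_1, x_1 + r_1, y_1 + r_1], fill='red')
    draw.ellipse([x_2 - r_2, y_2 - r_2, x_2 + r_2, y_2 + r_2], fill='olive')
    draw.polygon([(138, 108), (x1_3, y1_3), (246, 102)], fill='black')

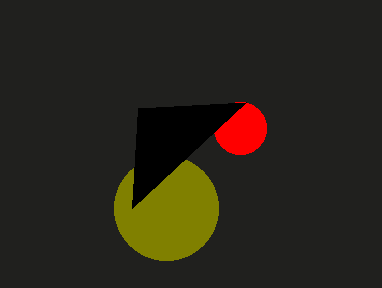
x_1 = 240; y_1 = 128; r_1 = 26; x_2 = 166; y_2 = 208; r_2 = 52; x1_3 = 132; y1_3 = 208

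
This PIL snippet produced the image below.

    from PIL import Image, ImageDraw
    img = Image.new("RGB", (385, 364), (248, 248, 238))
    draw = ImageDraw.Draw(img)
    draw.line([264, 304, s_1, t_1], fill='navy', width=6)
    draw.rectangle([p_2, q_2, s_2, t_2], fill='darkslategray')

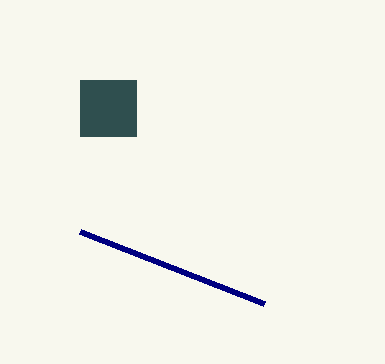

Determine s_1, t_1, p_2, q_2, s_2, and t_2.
s_1 = 80; t_1 = 232; p_2 = 80; q_2 = 80; s_2 = 136; t_2 = 136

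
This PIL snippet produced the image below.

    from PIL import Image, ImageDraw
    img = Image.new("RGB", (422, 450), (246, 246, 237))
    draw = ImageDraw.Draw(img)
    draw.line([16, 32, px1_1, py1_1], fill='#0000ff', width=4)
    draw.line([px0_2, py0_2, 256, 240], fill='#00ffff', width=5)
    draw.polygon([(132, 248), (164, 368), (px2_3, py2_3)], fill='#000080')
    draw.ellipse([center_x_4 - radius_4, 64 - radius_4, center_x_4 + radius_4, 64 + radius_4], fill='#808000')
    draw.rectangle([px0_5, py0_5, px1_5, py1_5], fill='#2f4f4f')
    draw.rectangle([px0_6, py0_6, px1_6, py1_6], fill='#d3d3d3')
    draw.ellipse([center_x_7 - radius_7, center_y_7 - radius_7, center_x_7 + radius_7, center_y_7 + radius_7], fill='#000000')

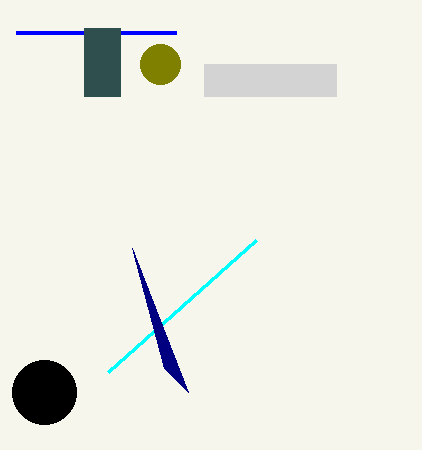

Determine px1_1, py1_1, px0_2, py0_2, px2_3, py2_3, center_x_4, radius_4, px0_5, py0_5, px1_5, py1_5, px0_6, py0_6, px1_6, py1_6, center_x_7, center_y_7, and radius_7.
px1_1 = 176
py1_1 = 32
px0_2 = 108
py0_2 = 372
px2_3 = 188
py2_3 = 392
center_x_4 = 160
radius_4 = 20
px0_5 = 84
py0_5 = 28
px1_5 = 120
py1_5 = 96
px0_6 = 204
py0_6 = 64
px1_6 = 336
py1_6 = 96
center_x_7 = 44
center_y_7 = 392
radius_7 = 32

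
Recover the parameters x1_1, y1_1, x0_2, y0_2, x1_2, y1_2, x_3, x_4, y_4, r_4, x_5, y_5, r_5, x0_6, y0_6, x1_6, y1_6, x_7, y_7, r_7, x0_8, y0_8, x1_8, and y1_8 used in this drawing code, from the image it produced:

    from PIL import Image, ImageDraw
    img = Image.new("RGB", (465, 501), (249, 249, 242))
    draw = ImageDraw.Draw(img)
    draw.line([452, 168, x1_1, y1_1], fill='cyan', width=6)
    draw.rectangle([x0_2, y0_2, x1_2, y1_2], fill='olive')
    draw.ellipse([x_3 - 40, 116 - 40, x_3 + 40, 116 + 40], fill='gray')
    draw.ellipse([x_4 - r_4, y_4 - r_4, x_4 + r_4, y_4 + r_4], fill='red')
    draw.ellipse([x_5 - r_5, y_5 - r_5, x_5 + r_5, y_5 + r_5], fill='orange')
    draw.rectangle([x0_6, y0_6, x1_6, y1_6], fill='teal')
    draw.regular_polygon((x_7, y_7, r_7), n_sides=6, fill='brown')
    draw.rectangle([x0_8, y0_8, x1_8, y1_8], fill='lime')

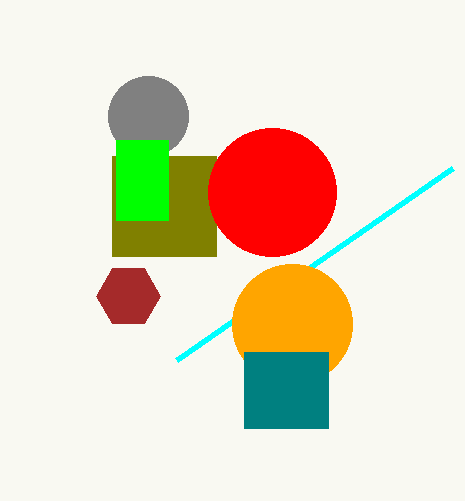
x1_1 = 176; y1_1 = 360; x0_2 = 112; y0_2 = 156; x1_2 = 216; y1_2 = 256; x_3 = 148; x_4 = 272; y_4 = 192; r_4 = 64; x_5 = 292; y_5 = 324; r_5 = 60; x0_6 = 244; y0_6 = 352; x1_6 = 328; y1_6 = 428; x_7 = 128; y_7 = 296; r_7 = 32; x0_8 = 116; y0_8 = 140; x1_8 = 168; y1_8 = 220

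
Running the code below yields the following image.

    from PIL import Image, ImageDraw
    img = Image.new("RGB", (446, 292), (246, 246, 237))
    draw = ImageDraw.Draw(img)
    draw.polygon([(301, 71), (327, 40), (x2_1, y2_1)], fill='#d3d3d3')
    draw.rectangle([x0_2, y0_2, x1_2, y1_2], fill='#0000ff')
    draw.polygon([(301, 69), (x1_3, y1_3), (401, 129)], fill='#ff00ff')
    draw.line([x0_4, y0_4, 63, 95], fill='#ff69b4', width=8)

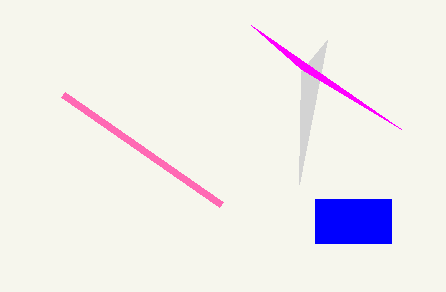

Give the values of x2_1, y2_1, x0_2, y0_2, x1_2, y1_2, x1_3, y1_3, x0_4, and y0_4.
x2_1 = 299
y2_1 = 184
x0_2 = 315
y0_2 = 199
x1_2 = 391
y1_2 = 243
x1_3 = 251
y1_3 = 25
x0_4 = 221
y0_4 = 205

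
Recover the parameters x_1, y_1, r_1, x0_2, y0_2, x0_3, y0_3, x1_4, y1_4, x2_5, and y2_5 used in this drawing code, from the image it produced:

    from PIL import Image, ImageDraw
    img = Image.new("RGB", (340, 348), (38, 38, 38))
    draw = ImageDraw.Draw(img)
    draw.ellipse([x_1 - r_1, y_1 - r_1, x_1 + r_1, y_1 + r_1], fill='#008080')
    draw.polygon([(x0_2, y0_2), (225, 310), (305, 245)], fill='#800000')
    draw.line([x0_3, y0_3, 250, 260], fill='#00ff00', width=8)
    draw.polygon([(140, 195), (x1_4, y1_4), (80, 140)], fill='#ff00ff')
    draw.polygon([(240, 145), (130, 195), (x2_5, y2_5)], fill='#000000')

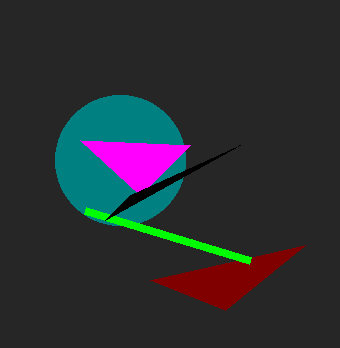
x_1 = 120
y_1 = 160
r_1 = 65
x0_2 = 150
y0_2 = 280
x0_3 = 85
y0_3 = 210
x1_4 = 190
y1_4 = 145
x2_5 = 105
y2_5 = 220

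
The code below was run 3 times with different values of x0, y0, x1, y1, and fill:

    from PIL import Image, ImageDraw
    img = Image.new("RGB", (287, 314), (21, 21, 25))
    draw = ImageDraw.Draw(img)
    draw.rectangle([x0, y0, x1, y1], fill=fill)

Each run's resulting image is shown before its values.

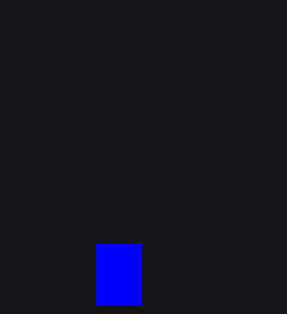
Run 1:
x0 = 96
y0 = 244
x1 = 140
y1 = 304
fill = 'blue'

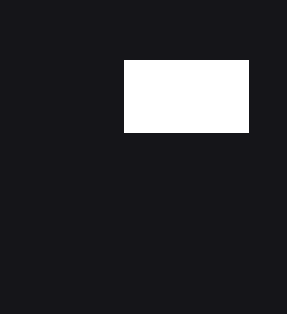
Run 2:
x0 = 124; y0 = 60; x1 = 248; y1 = 132; fill = 'white'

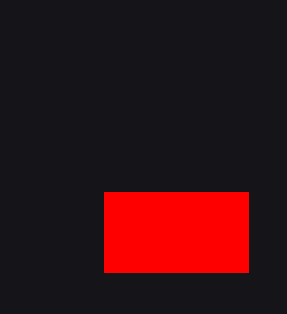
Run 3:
x0 = 104
y0 = 192
x1 = 248
y1 = 272
fill = 'red'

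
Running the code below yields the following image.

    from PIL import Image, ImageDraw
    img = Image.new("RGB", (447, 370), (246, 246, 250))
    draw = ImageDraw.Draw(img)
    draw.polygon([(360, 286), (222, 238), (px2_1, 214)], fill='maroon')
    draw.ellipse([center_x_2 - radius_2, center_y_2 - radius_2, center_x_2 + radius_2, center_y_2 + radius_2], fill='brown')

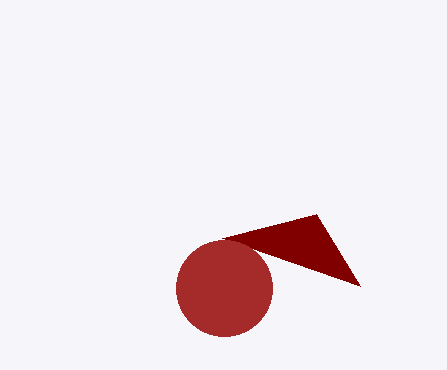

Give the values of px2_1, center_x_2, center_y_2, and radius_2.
px2_1 = 316; center_x_2 = 224; center_y_2 = 288; radius_2 = 48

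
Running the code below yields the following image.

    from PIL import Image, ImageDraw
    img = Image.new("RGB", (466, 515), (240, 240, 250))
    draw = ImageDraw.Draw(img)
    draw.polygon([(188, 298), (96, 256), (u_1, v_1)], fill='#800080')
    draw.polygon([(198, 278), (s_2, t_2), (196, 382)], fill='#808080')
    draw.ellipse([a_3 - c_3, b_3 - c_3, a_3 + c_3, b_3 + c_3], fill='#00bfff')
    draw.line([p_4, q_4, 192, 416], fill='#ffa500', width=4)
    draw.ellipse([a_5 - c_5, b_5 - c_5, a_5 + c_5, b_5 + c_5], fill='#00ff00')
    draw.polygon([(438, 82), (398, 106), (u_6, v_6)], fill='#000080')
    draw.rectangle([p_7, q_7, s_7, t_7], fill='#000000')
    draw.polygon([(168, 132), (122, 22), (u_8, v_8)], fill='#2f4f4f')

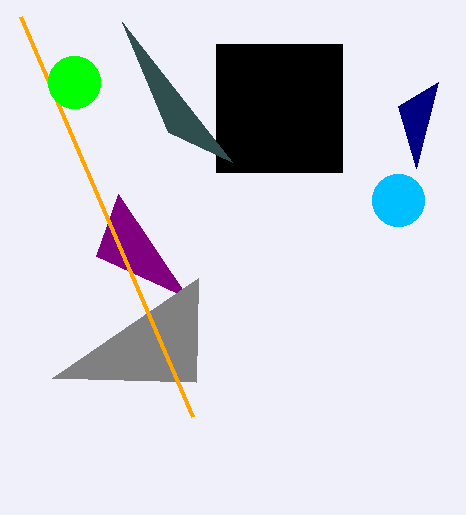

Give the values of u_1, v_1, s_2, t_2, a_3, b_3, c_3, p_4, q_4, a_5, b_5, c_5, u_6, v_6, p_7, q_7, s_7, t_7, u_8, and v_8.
u_1 = 118, v_1 = 194, s_2 = 52, t_2 = 378, a_3 = 398, b_3 = 200, c_3 = 26, p_4 = 20, q_4 = 16, a_5 = 74, b_5 = 82, c_5 = 26, u_6 = 416, v_6 = 168, p_7 = 216, q_7 = 44, s_7 = 342, t_7 = 172, u_8 = 232, v_8 = 162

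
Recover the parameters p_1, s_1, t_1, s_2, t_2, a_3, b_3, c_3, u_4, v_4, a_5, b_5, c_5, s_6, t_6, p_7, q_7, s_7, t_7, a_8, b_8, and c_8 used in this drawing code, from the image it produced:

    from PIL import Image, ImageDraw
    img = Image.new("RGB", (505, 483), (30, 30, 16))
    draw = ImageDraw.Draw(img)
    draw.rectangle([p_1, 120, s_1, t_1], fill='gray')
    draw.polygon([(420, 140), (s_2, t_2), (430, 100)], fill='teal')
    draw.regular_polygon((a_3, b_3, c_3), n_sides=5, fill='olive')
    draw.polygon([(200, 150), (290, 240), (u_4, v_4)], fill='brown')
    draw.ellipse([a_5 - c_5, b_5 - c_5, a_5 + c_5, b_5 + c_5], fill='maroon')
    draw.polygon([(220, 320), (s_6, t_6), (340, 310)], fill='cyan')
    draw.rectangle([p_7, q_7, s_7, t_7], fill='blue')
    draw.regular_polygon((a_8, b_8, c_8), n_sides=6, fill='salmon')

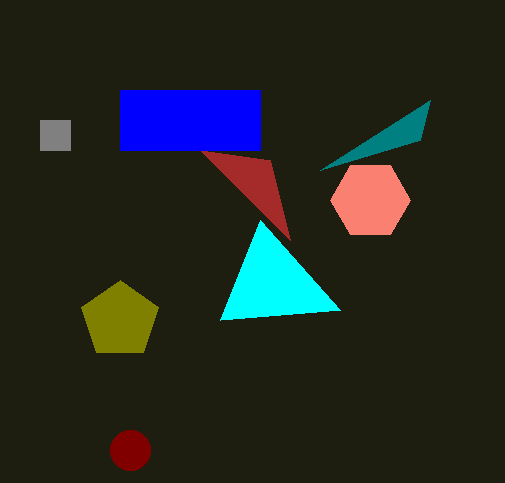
p_1 = 40
s_1 = 70
t_1 = 150
s_2 = 320
t_2 = 170
a_3 = 120
b_3 = 320
c_3 = 40
u_4 = 270
v_4 = 160
a_5 = 130
b_5 = 450
c_5 = 20
s_6 = 260
t_6 = 220
p_7 = 120
q_7 = 90
s_7 = 260
t_7 = 150
a_8 = 370
b_8 = 200
c_8 = 40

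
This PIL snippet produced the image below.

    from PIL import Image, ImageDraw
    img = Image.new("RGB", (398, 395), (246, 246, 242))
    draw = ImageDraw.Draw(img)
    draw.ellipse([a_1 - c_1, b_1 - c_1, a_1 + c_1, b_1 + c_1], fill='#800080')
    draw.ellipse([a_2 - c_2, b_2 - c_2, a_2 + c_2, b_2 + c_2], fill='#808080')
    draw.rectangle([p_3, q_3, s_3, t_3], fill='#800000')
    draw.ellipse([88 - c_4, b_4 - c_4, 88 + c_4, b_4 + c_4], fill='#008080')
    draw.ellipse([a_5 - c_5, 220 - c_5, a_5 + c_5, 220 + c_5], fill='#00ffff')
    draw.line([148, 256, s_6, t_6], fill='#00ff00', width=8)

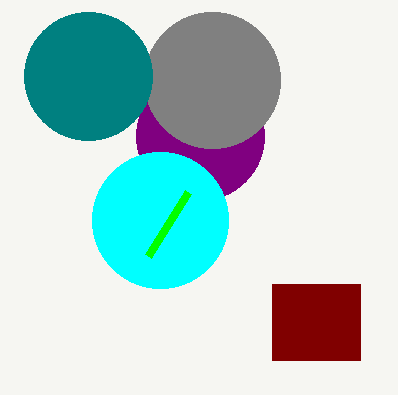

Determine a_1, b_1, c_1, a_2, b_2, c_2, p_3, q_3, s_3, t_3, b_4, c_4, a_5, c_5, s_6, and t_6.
a_1 = 200
b_1 = 136
c_1 = 64
a_2 = 212
b_2 = 80
c_2 = 68
p_3 = 272
q_3 = 284
s_3 = 360
t_3 = 360
b_4 = 76
c_4 = 64
a_5 = 160
c_5 = 68
s_6 = 188
t_6 = 192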